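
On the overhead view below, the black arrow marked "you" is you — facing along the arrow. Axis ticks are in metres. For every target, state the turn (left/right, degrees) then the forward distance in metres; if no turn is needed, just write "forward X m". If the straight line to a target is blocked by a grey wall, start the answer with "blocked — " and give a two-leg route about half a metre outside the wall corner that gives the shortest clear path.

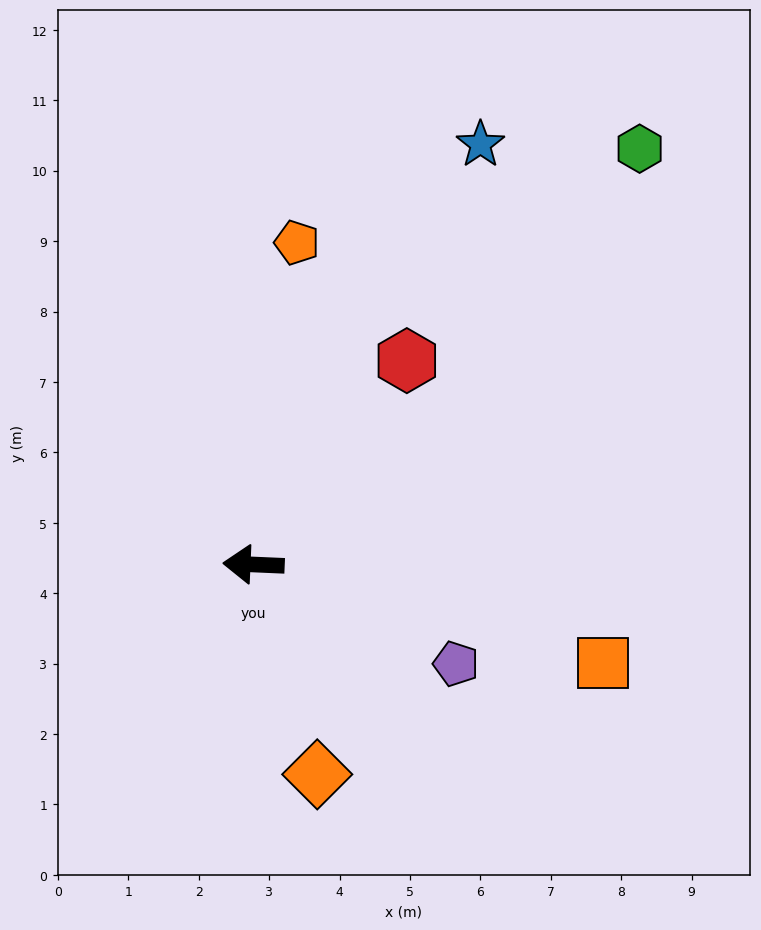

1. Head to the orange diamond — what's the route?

turn left 109°, forward 3.1 m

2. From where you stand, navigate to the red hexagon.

turn right 124°, forward 3.6 m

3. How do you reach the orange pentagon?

turn right 95°, forward 4.6 m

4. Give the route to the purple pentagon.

turn left 156°, forward 3.2 m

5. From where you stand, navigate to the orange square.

turn left 167°, forward 5.2 m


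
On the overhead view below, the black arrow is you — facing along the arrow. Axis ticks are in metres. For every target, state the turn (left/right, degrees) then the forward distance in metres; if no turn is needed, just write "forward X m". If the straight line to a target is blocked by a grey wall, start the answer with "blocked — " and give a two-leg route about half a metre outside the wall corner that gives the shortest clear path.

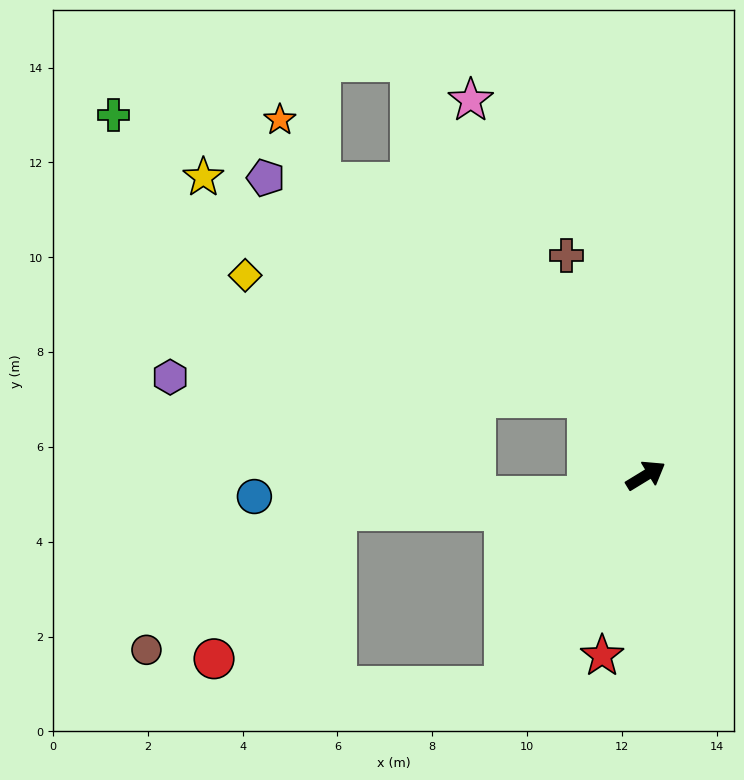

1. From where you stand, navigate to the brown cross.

turn left 78°, forward 4.9 m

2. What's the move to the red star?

turn right 135°, forward 3.9 m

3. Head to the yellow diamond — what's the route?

blocked — turn left 96°, forward 2.1 m, then turn left 33°, forward 7.7 m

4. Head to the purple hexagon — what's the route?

blocked — turn left 96°, forward 2.1 m, then turn left 50°, forward 8.8 m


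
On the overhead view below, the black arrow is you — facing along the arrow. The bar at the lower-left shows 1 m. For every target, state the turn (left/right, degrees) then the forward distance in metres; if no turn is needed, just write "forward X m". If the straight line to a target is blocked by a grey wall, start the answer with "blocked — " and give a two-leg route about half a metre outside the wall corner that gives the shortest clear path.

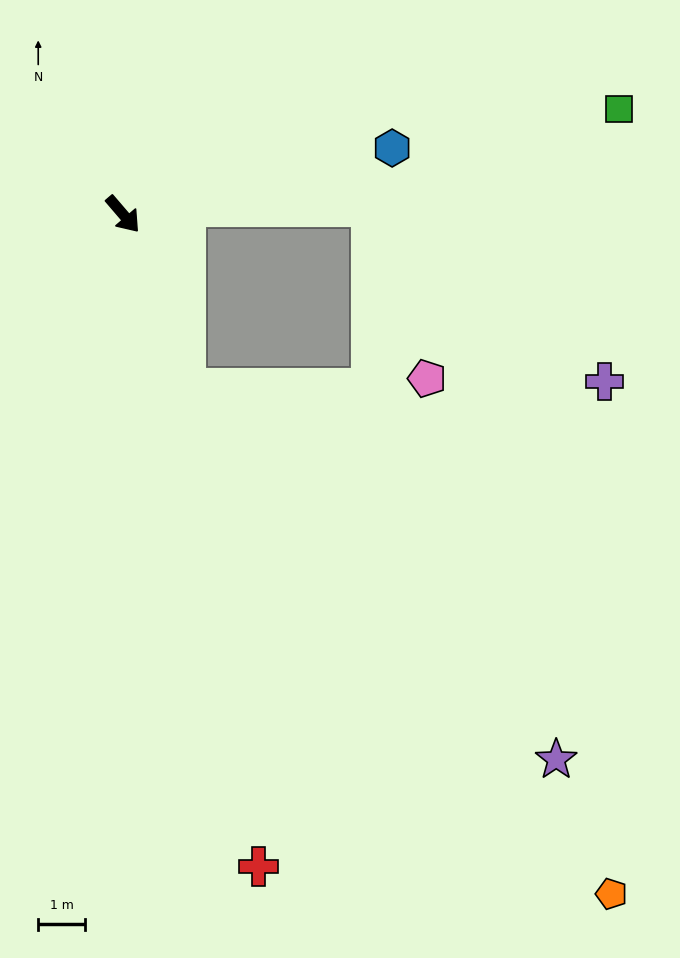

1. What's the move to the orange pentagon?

blocked — turn right 21°, forward 3.9 m, then turn left 20°, forward 14.0 m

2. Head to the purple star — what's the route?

blocked — turn right 21°, forward 3.9 m, then turn left 25°, forward 11.1 m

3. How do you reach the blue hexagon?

turn left 63°, forward 5.9 m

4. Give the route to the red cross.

turn right 29°, forward 14.1 m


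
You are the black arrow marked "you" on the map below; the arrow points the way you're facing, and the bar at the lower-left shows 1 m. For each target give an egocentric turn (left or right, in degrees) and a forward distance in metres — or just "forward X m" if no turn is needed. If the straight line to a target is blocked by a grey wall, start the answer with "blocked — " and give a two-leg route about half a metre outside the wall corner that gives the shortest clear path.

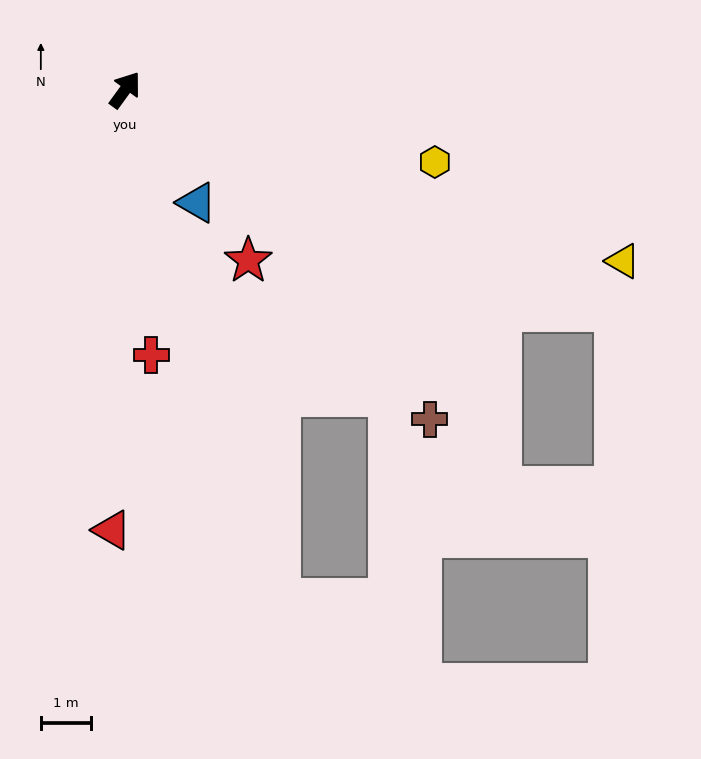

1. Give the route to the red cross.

turn right 138°, forward 5.3 m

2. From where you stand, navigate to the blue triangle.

turn right 112°, forward 2.7 m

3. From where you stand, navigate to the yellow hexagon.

turn right 67°, forward 6.3 m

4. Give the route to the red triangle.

turn right 146°, forward 8.7 m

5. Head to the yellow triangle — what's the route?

turn right 73°, forward 10.5 m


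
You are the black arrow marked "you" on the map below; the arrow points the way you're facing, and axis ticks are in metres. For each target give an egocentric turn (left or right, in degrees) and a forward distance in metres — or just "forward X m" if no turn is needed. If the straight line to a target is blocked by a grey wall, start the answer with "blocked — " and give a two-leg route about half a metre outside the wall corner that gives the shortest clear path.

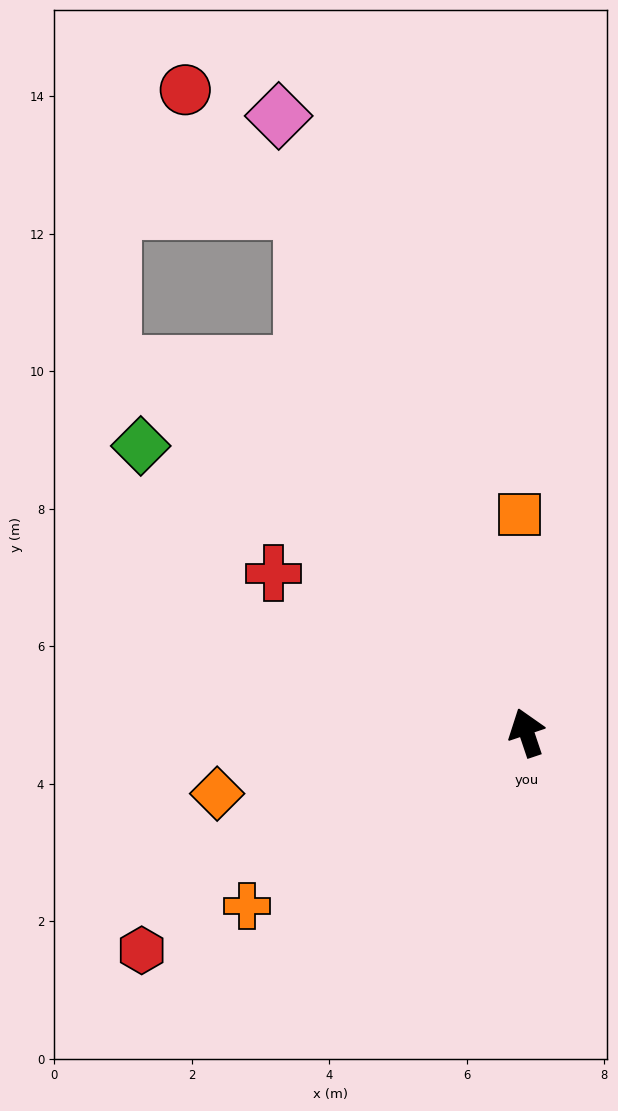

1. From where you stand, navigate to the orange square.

turn right 17°, forward 3.2 m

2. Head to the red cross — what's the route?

turn left 39°, forward 4.3 m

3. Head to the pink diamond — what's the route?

turn left 3°, forward 9.7 m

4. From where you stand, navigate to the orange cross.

turn left 103°, forward 4.8 m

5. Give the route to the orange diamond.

turn left 83°, forward 4.6 m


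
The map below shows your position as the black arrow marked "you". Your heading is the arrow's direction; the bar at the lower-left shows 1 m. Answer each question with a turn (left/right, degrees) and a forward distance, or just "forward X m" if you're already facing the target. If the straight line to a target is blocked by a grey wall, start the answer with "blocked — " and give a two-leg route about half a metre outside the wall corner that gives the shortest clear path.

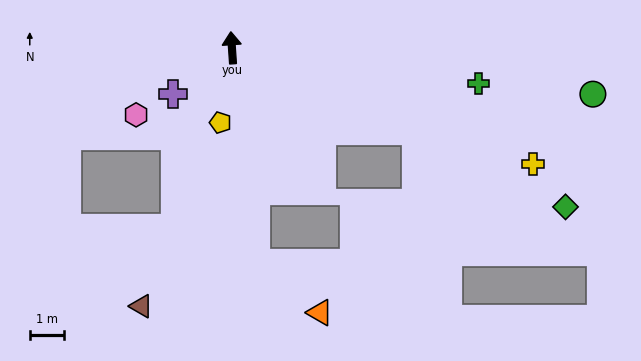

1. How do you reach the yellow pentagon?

turn left 167°, forward 2.2 m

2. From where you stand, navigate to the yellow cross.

turn right 115°, forward 9.4 m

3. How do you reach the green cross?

turn right 102°, forward 7.3 m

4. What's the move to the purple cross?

turn left 124°, forward 2.2 m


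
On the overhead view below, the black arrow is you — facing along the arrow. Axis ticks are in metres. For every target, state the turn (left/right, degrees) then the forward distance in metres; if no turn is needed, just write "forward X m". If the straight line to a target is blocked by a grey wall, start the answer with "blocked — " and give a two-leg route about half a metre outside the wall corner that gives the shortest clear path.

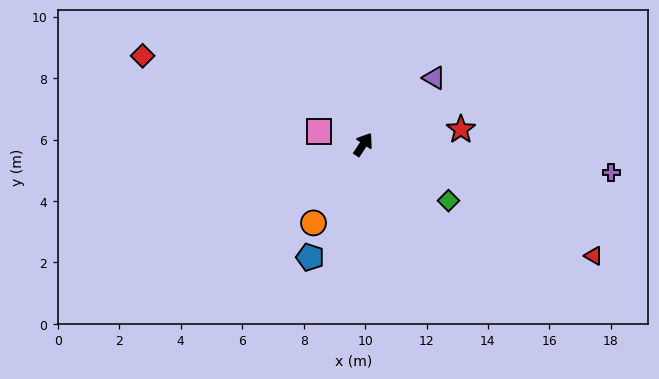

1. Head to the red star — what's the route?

turn right 48°, forward 3.2 m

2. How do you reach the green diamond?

turn right 90°, forward 3.3 m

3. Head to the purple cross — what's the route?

turn right 63°, forward 8.1 m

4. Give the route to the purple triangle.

turn right 13°, forward 3.2 m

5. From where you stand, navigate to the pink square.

turn left 107°, forward 1.5 m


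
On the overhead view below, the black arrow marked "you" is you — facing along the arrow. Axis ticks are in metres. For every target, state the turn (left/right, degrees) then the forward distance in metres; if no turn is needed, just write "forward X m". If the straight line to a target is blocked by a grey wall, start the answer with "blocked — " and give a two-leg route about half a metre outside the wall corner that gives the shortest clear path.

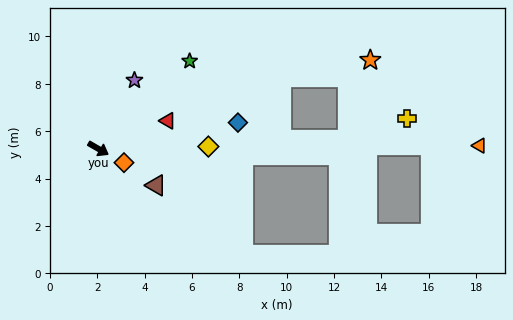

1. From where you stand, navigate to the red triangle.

turn left 52°, forward 3.2 m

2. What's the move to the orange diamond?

forward 1.2 m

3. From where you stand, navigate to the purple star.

turn left 92°, forward 3.3 m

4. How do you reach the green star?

turn left 74°, forward 5.3 m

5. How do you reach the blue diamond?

turn left 41°, forward 6.0 m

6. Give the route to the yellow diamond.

turn left 31°, forward 4.6 m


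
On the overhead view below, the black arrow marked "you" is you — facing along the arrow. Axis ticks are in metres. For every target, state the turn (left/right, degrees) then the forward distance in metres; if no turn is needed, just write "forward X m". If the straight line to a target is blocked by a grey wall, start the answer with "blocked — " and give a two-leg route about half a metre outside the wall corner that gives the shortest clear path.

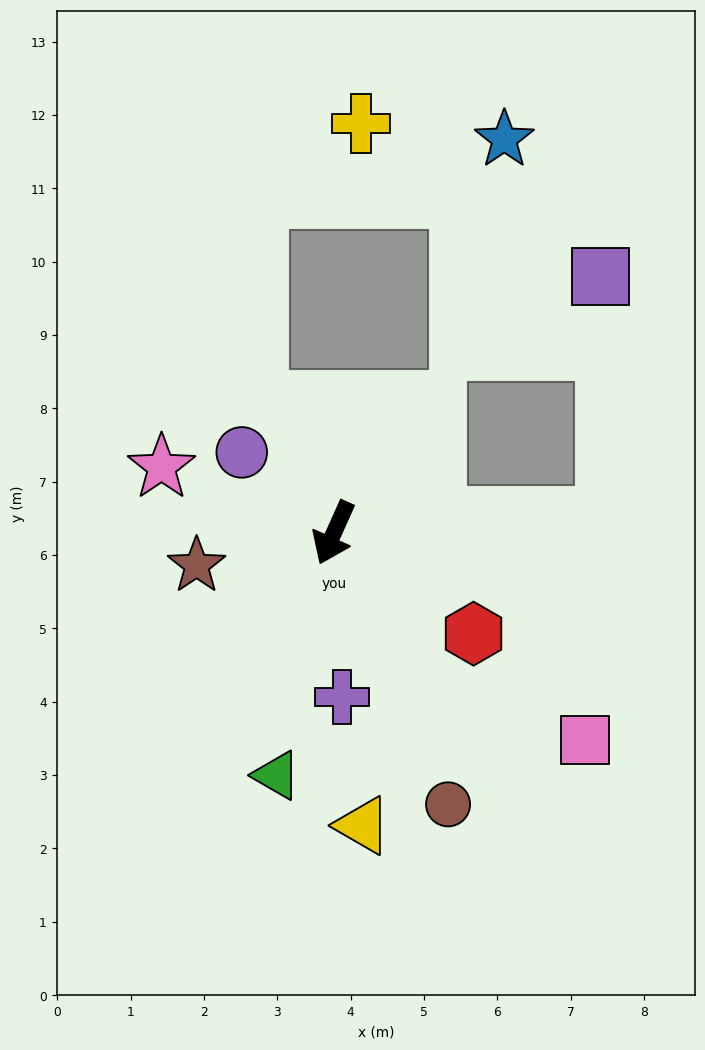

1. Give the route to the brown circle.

turn left 47°, forward 4.0 m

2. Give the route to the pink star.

turn right 87°, forward 2.5 m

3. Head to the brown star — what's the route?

turn right 53°, forward 1.9 m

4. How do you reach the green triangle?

turn left 11°, forward 3.4 m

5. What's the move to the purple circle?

turn right 107°, forward 1.7 m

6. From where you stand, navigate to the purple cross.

turn left 27°, forward 2.2 m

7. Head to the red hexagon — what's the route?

turn left 78°, forward 2.3 m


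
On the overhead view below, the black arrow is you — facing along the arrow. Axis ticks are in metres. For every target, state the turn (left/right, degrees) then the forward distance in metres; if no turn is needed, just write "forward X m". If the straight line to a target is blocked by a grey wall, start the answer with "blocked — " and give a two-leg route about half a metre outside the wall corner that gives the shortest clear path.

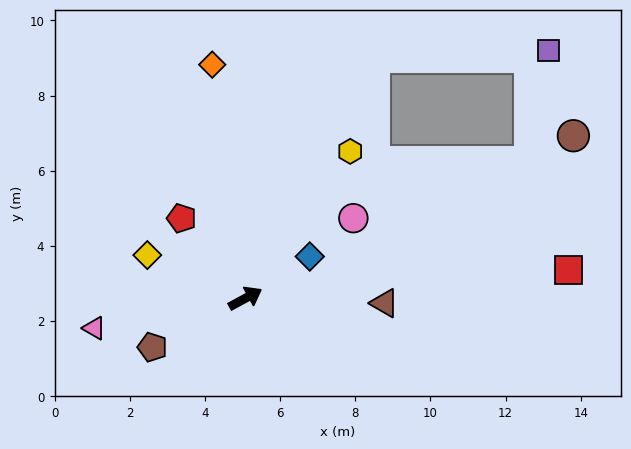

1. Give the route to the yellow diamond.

turn left 128°, forward 2.9 m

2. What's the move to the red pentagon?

turn left 100°, forward 2.7 m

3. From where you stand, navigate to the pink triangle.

turn left 163°, forward 4.1 m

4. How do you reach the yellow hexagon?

turn left 26°, forward 4.8 m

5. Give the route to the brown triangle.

turn right 31°, forward 3.7 m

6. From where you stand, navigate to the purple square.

blocked — turn left 33°, forward 7.3 m, then turn right 59°, forward 4.6 m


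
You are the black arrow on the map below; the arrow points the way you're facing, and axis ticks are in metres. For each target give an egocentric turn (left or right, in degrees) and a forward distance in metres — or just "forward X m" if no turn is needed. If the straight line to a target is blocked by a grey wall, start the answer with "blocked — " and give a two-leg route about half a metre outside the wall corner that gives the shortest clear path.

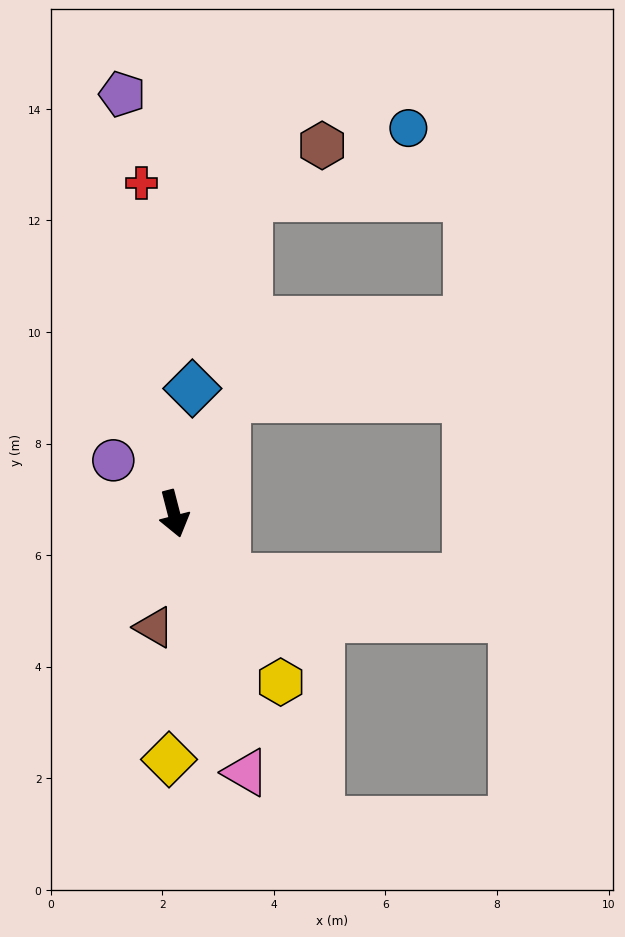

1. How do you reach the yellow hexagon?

turn left 18°, forward 3.6 m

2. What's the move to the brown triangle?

turn right 24°, forward 2.1 m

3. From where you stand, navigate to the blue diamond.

turn left 157°, forward 2.3 m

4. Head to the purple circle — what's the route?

turn right 146°, forward 1.4 m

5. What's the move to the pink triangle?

forward 4.8 m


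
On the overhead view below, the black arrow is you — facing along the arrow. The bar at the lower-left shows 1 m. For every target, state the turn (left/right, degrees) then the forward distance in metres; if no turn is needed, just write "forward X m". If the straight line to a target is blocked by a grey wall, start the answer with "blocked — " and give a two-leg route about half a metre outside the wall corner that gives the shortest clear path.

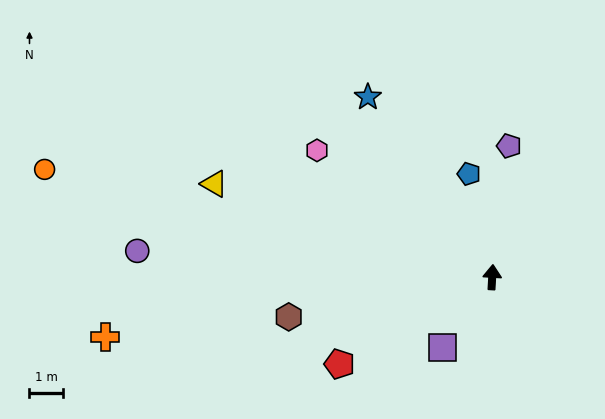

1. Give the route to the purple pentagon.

turn right 4°, forward 4.0 m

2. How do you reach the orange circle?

turn left 80°, forward 13.8 m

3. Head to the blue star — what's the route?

turn left 38°, forward 6.6 m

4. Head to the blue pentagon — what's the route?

turn left 16°, forward 3.2 m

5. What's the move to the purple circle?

turn left 89°, forward 10.7 m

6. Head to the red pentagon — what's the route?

turn left 123°, forward 5.3 m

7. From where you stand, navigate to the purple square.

turn left 148°, forward 2.6 m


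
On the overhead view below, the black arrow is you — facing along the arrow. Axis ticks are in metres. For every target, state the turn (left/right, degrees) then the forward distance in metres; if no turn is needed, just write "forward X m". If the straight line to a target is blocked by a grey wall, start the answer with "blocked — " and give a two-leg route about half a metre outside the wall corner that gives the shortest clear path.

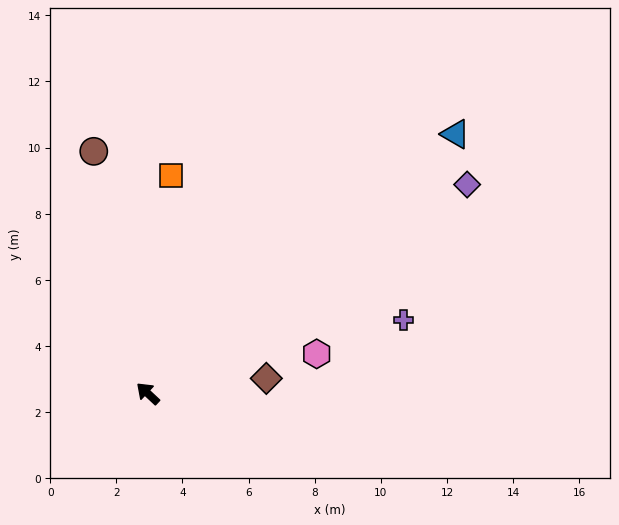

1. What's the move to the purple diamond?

turn right 104°, forward 11.5 m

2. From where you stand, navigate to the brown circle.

turn right 34°, forward 7.5 m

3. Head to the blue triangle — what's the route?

turn right 97°, forward 12.2 m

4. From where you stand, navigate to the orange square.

turn right 53°, forward 6.6 m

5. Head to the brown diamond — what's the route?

turn right 130°, forward 3.6 m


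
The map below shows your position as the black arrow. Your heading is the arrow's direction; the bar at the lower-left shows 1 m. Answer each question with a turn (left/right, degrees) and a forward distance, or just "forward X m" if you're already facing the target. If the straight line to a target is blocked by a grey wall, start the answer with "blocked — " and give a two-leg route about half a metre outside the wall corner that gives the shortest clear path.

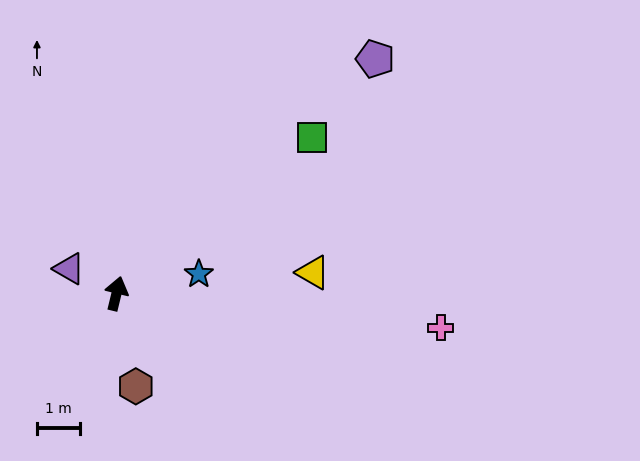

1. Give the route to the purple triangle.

turn left 76°, forward 1.2 m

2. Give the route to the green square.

turn right 38°, forward 5.8 m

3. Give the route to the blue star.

turn right 63°, forward 2.0 m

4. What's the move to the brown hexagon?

turn right 155°, forward 2.2 m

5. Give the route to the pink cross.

turn right 82°, forward 7.6 m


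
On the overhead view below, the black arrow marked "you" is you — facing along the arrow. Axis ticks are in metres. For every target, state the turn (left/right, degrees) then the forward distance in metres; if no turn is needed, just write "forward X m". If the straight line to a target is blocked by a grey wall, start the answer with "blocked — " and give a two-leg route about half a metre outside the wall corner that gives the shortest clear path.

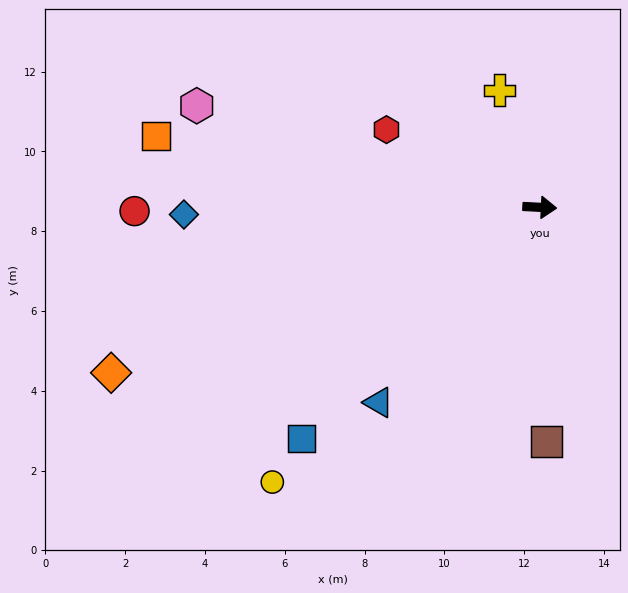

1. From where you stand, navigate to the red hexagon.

turn left 156°, forward 4.3 m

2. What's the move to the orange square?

turn left 172°, forward 9.8 m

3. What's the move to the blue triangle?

turn right 127°, forward 6.3 m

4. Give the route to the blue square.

turn right 133°, forward 8.3 m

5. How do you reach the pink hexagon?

turn left 166°, forward 9.0 m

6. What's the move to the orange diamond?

turn right 156°, forward 11.5 m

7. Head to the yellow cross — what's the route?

turn left 112°, forward 3.1 m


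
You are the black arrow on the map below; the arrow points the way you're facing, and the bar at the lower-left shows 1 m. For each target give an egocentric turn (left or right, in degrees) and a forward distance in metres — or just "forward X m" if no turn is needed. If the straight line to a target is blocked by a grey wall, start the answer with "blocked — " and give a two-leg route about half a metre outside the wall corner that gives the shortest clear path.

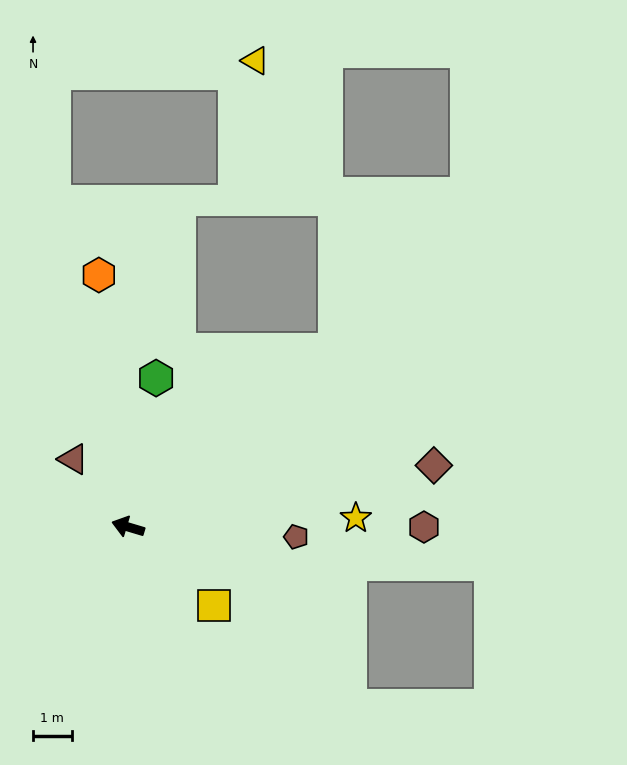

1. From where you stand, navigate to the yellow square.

turn left 154°, forward 3.0 m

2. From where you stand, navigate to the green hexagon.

turn right 84°, forward 3.9 m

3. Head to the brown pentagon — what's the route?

turn right 167°, forward 4.4 m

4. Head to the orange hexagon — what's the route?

turn right 67°, forward 6.6 m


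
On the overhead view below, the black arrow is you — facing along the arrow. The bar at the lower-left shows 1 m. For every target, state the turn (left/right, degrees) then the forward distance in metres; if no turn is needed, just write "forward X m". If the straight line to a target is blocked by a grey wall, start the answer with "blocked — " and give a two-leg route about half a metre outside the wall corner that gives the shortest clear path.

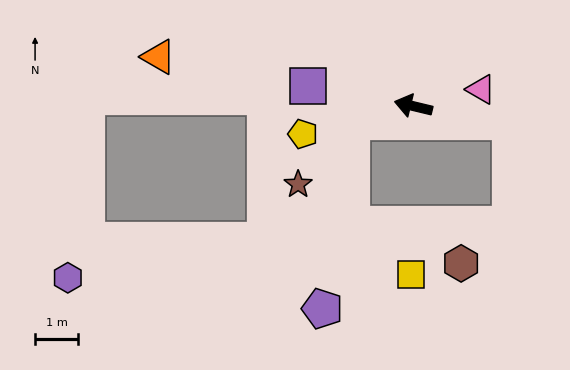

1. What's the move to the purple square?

turn left 3°, forward 2.5 m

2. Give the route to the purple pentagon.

blocked — turn left 28°, forward 1.5 m, then turn left 67°, forward 4.4 m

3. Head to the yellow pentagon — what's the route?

turn left 28°, forward 2.6 m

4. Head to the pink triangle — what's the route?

turn right 153°, forward 1.6 m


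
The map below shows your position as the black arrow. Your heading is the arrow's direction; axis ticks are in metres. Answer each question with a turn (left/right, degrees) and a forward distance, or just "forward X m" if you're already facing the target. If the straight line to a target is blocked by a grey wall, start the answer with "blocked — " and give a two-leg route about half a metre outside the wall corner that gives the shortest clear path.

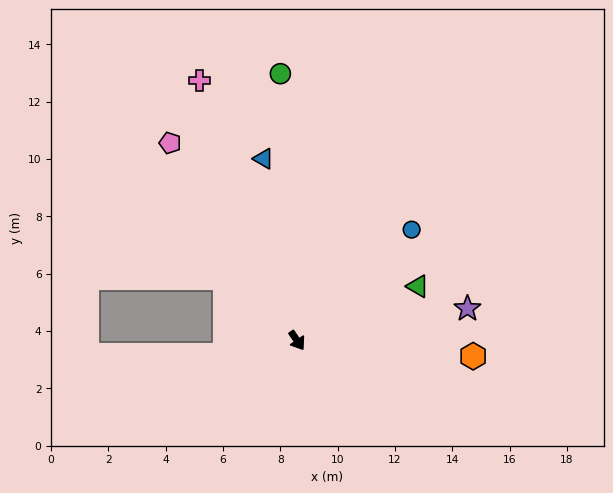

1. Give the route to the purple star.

turn left 67°, forward 6.0 m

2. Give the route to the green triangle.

turn left 80°, forward 4.6 m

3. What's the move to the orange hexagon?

turn left 51°, forward 6.2 m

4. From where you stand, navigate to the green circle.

turn left 149°, forward 9.3 m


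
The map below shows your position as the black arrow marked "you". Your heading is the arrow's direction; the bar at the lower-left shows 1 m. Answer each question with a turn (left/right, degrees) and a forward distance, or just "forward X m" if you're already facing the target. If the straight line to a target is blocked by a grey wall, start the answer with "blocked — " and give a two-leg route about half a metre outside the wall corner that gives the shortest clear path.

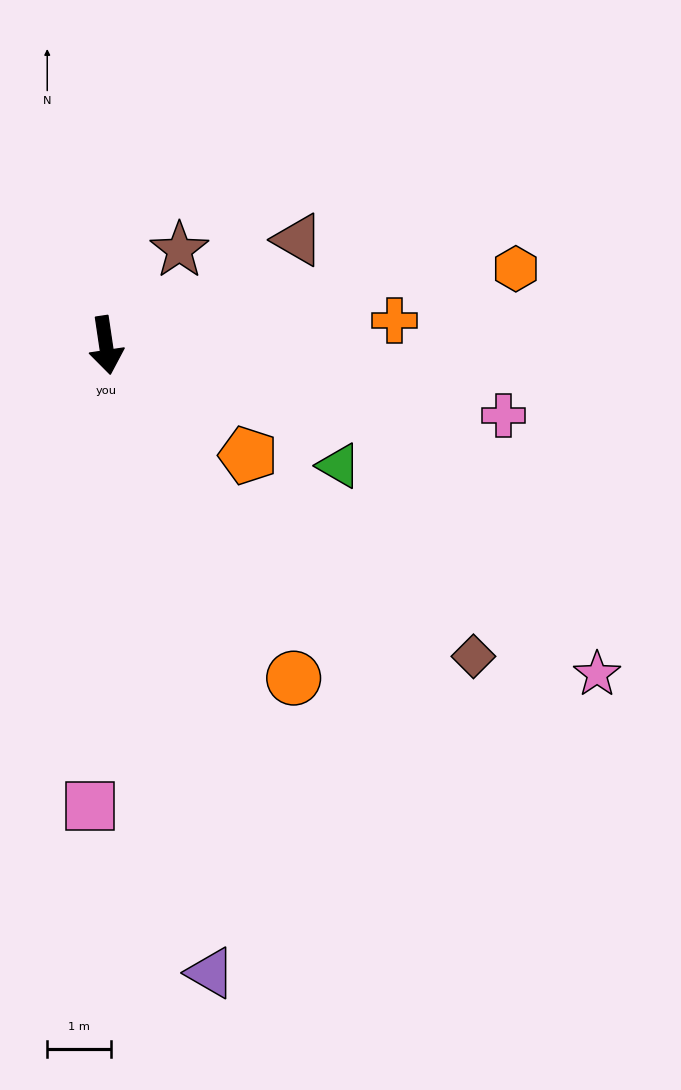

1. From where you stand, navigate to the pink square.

turn right 10°, forward 7.3 m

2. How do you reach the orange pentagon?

turn left 44°, forward 2.8 m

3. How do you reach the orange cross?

turn left 86°, forward 4.6 m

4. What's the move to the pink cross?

turn left 72°, forward 6.3 m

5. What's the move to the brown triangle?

turn left 110°, forward 3.4 m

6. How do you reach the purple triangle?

forward 10.0 m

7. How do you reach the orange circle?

turn left 21°, forward 6.0 m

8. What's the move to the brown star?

turn left 134°, forward 1.9 m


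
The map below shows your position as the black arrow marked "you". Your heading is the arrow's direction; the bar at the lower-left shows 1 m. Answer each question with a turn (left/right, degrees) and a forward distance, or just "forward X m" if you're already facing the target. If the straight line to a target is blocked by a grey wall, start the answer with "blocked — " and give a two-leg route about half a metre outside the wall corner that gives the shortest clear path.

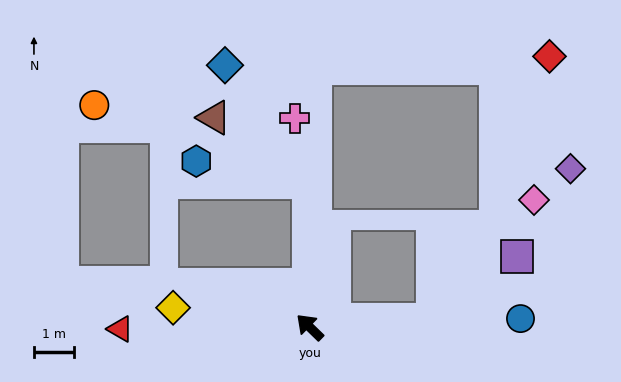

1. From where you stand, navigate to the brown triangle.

blocked — turn right 46°, forward 3.6 m, then turn left 56°, forward 2.9 m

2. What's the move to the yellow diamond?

turn left 36°, forward 3.5 m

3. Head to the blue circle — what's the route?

turn right 133°, forward 5.3 m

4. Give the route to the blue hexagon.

blocked — turn right 46°, forward 3.6 m, then turn left 80°, forward 2.9 m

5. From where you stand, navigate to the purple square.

blocked — turn right 133°, forward 3.1 m, then turn left 34°, forward 2.6 m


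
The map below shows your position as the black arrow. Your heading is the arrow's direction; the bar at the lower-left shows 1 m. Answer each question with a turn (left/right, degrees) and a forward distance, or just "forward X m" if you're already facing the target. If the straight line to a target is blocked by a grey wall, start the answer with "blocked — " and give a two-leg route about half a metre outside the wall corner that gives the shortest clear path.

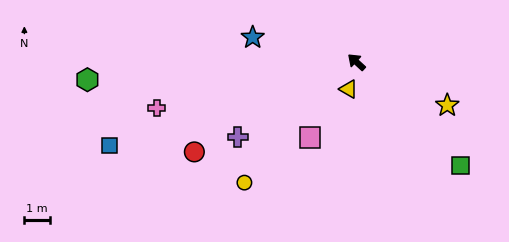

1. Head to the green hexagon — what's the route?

turn left 46°, forward 10.6 m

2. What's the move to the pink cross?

turn left 56°, forward 8.0 m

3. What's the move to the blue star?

turn left 29°, forward 4.2 m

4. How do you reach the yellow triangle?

turn left 117°, forward 1.1 m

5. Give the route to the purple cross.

turn left 75°, forward 5.5 m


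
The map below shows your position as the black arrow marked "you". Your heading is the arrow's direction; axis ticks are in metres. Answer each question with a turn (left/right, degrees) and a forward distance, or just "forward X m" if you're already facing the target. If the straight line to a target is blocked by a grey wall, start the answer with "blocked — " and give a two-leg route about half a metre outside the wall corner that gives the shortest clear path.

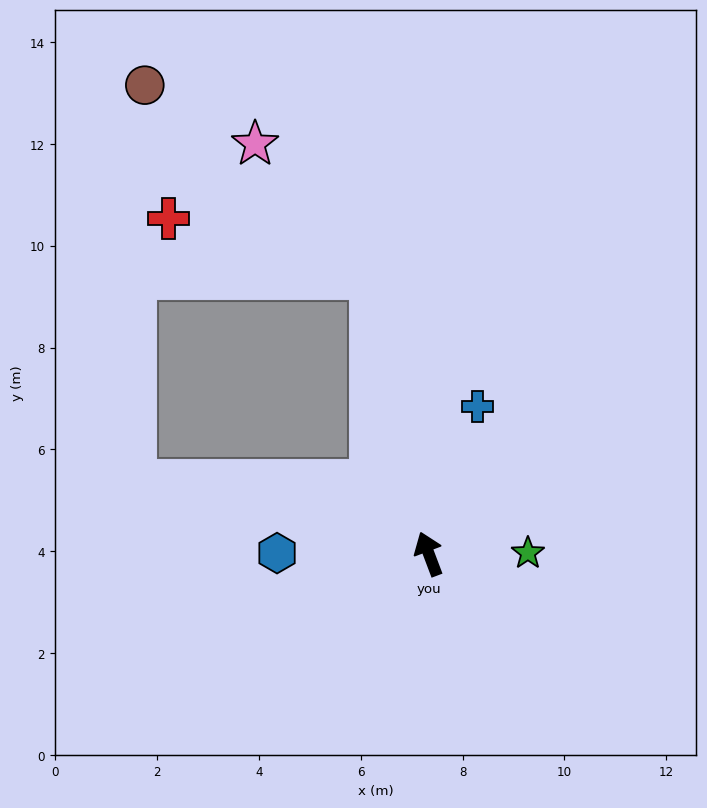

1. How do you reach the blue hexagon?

turn left 69°, forward 3.0 m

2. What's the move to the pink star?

blocked — turn right 9°, forward 5.5 m, then turn left 29°, forward 3.5 m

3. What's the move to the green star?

turn right 110°, forward 1.9 m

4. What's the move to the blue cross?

turn right 39°, forward 3.0 m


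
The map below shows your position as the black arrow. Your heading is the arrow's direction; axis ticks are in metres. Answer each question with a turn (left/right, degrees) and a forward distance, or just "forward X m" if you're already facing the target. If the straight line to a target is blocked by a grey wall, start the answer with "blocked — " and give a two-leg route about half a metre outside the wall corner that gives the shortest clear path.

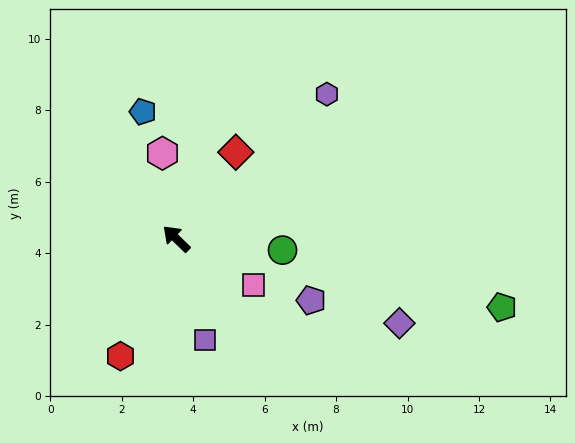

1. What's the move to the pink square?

turn right 167°, forward 2.5 m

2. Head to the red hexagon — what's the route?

turn left 109°, forward 3.6 m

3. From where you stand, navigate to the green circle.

turn right 142°, forward 3.0 m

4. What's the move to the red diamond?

turn right 80°, forward 2.9 m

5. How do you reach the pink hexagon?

turn right 37°, forward 2.4 m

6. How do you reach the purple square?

turn left 150°, forward 2.9 m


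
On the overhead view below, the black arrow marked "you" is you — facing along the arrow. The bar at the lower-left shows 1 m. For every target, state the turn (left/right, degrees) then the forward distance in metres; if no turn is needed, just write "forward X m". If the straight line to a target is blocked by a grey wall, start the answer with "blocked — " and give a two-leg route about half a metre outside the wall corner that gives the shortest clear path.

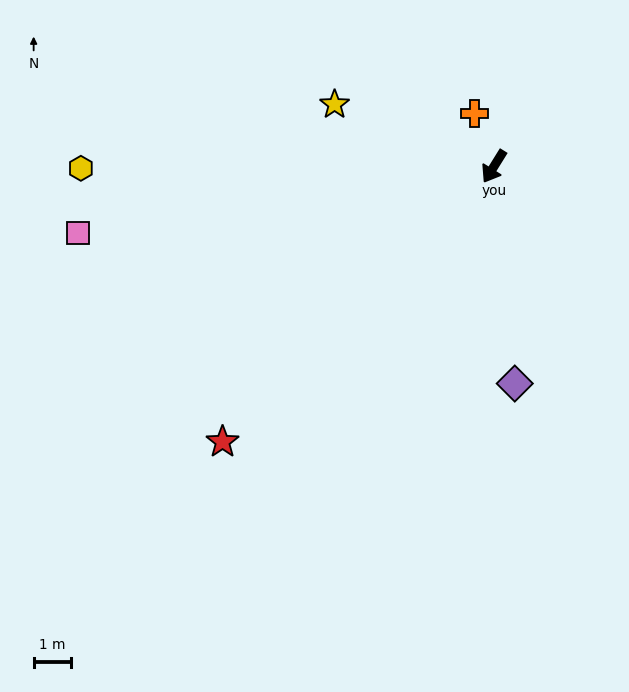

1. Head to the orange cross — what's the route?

turn right 128°, forward 1.5 m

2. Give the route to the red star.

turn right 13°, forward 10.2 m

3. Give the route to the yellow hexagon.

turn right 58°, forward 10.9 m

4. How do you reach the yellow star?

turn right 79°, forward 4.5 m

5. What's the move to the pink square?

turn right 49°, forward 11.1 m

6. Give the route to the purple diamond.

turn left 37°, forward 5.8 m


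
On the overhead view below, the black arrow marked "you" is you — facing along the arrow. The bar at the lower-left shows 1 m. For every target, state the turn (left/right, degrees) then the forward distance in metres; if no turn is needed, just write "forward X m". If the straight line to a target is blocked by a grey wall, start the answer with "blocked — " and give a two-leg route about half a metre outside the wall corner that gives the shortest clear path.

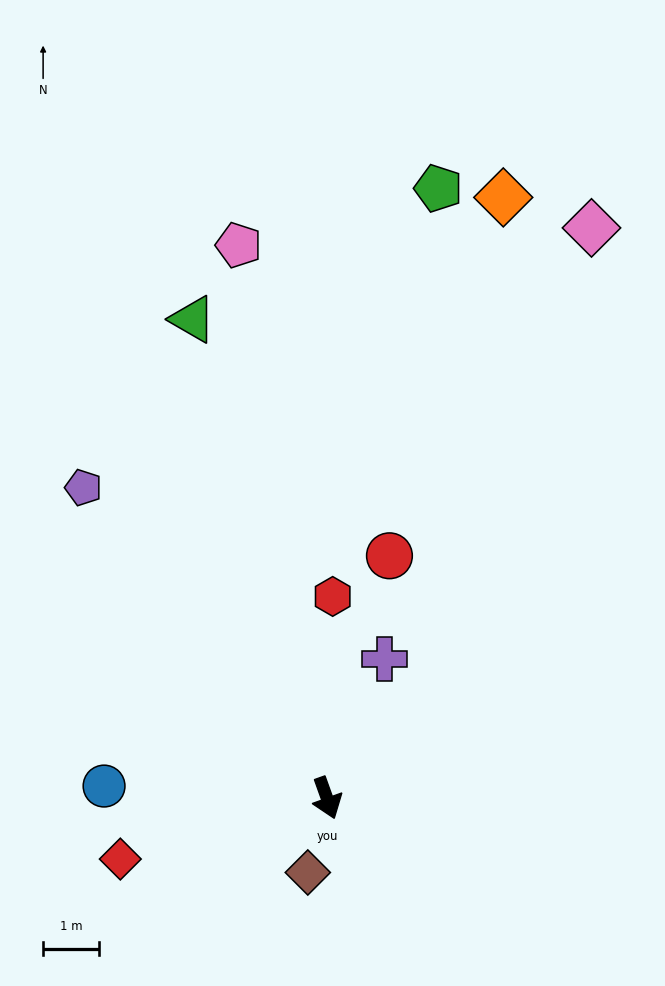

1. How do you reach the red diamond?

turn right 93°, forward 3.8 m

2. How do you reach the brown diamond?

turn right 34°, forward 1.4 m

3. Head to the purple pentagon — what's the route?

turn right 162°, forward 7.0 m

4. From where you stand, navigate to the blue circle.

turn right 113°, forward 4.0 m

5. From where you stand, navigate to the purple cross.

turn left 138°, forward 2.7 m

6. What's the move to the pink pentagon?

turn left 169°, forward 9.9 m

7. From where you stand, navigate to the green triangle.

turn left 176°, forward 8.8 m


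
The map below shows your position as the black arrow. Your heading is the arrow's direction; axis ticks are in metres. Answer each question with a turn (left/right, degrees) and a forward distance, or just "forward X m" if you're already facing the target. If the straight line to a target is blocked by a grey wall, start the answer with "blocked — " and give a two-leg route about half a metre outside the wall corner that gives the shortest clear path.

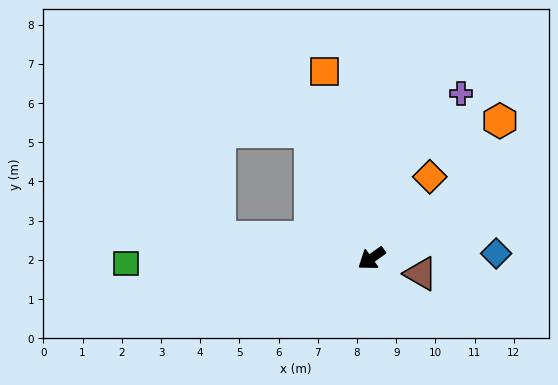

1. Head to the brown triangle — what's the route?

turn left 127°, forward 1.3 m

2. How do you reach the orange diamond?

turn right 161°, forward 2.6 m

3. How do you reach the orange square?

turn right 111°, forward 4.9 m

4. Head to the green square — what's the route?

turn right 34°, forward 6.3 m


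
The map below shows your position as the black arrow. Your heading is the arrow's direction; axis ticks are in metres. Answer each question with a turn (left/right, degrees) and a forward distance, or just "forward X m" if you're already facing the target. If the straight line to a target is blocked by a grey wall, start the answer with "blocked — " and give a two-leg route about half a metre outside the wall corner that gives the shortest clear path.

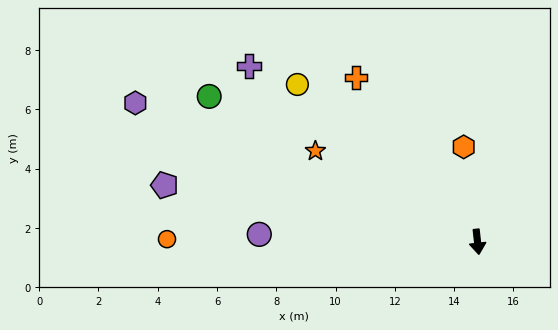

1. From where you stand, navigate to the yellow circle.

turn right 137°, forward 8.1 m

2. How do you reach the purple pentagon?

turn right 107°, forward 10.7 m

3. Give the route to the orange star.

turn right 126°, forward 6.3 m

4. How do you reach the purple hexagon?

turn right 118°, forward 12.5 m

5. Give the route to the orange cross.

turn right 150°, forward 6.9 m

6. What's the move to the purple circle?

turn right 98°, forward 7.4 m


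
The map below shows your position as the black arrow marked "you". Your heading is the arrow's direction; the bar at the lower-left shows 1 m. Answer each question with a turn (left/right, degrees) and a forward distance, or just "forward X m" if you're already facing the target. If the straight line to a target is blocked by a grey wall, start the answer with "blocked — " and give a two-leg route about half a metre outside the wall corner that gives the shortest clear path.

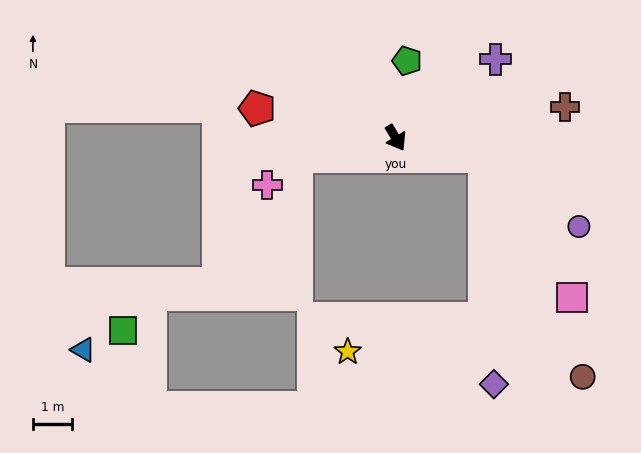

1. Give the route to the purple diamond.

blocked — turn left 47°, forward 2.3 m, then turn right 76°, forward 5.9 m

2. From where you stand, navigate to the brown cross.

turn left 69°, forward 4.5 m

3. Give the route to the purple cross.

turn left 97°, forward 3.3 m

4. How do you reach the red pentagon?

turn right 133°, forward 3.7 m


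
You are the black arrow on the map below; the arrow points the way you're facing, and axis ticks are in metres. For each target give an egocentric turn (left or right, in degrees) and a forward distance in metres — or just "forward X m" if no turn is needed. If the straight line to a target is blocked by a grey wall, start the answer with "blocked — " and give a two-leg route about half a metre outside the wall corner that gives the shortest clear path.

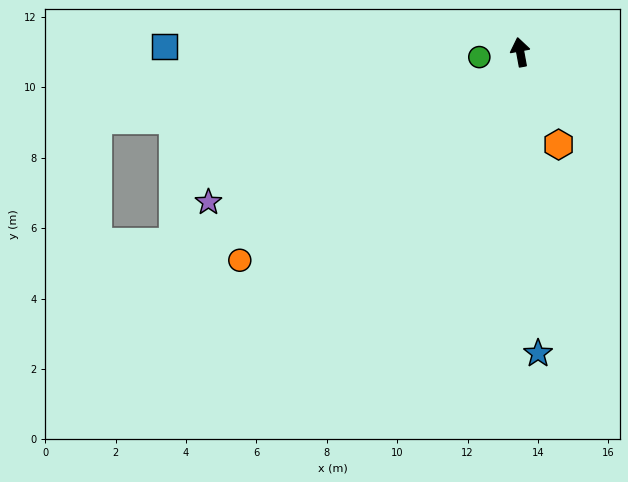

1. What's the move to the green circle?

turn left 87°, forward 1.2 m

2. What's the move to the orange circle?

turn left 116°, forward 9.9 m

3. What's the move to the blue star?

turn left 173°, forward 8.6 m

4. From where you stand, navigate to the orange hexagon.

turn right 168°, forward 2.8 m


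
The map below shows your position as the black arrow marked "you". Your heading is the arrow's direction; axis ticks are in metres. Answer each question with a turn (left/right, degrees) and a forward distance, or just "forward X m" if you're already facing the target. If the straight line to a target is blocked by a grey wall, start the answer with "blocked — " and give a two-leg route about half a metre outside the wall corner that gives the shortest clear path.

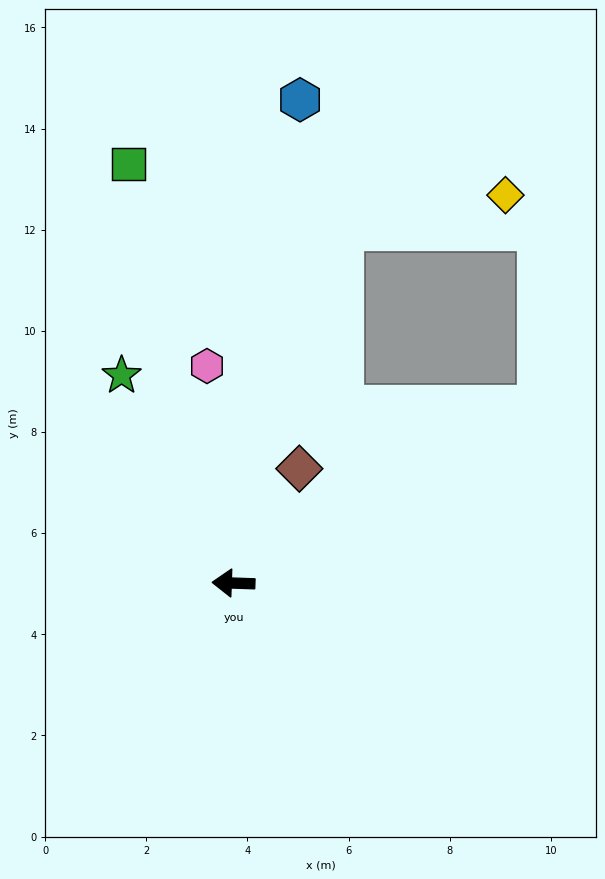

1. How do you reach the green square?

turn right 74°, forward 8.5 m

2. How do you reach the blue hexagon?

turn right 96°, forward 9.6 m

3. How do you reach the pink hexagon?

turn right 81°, forward 4.3 m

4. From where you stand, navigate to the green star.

turn right 60°, forward 4.7 m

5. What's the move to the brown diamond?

turn right 118°, forward 2.6 m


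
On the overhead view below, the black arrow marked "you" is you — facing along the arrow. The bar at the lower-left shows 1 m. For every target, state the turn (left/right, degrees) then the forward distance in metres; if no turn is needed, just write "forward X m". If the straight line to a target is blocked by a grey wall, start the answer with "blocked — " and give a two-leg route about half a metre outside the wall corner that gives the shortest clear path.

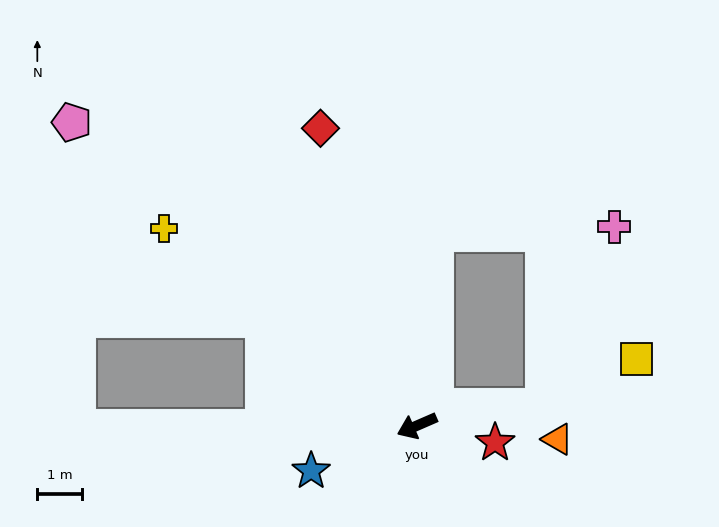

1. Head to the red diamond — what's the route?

turn right 96°, forward 7.0 m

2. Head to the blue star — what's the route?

forward 2.6 m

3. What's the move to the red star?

turn left 144°, forward 1.8 m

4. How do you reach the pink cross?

blocked — turn left 165°, forward 2.9 m, then turn left 60°, forward 4.3 m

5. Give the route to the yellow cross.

turn right 61°, forward 7.2 m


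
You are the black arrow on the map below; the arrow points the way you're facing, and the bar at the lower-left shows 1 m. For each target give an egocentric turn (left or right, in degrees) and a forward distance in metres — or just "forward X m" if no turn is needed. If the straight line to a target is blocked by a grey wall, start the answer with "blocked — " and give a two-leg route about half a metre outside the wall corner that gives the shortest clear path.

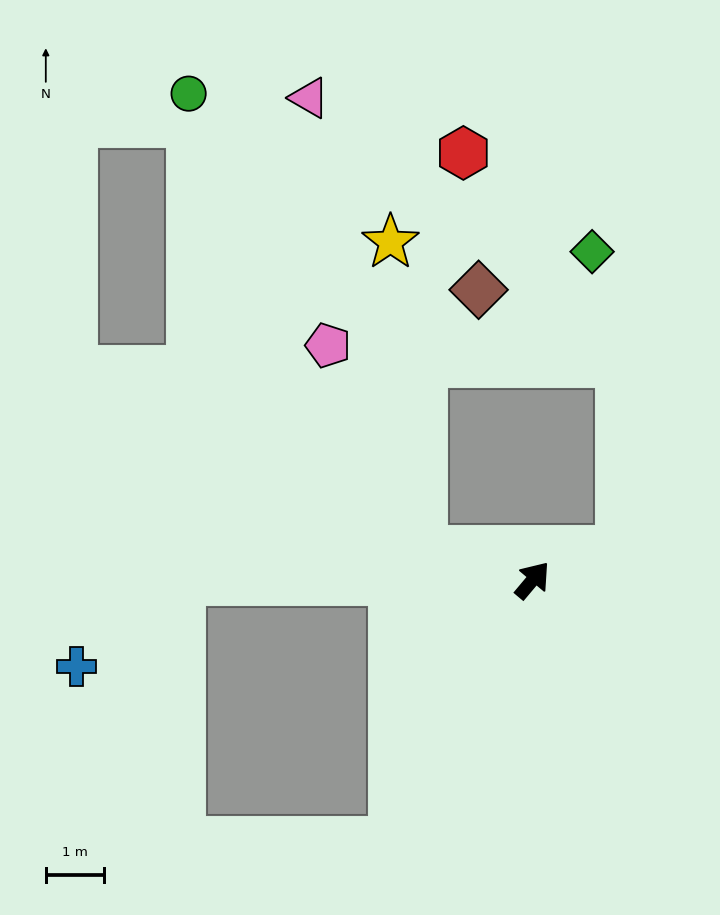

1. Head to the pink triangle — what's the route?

blocked — turn left 115°, forward 1.9 m, then turn right 61°, forward 8.0 m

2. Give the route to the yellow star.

blocked — turn left 115°, forward 1.9 m, then turn right 69°, forward 5.3 m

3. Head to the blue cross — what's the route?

blocked — turn left 130°, forward 6.0 m, then turn left 40°, forward 2.3 m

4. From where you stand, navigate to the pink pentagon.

blocked — turn left 115°, forward 1.9 m, then turn right 50°, forward 3.9 m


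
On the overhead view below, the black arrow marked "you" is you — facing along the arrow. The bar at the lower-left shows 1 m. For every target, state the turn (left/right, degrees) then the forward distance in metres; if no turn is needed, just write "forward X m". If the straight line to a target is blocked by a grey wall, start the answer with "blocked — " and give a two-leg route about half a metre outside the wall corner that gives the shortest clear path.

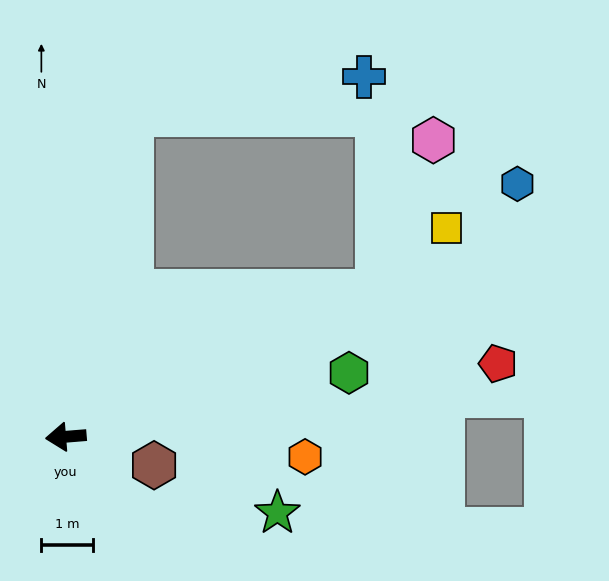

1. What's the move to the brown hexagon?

turn left 157°, forward 1.8 m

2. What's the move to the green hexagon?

turn right 172°, forward 5.6 m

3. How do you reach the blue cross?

blocked — turn right 106°, forward 6.3 m, then turn right 69°, forward 4.5 m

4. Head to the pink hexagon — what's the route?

blocked — turn right 160°, forward 6.6 m, then turn left 45°, forward 3.1 m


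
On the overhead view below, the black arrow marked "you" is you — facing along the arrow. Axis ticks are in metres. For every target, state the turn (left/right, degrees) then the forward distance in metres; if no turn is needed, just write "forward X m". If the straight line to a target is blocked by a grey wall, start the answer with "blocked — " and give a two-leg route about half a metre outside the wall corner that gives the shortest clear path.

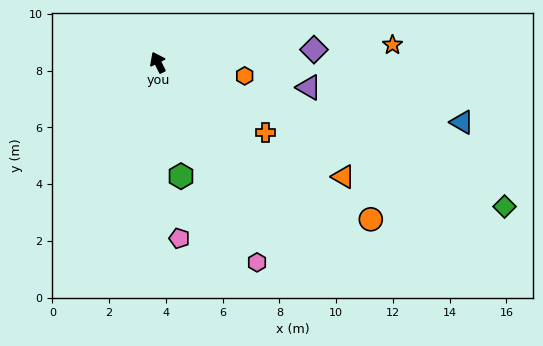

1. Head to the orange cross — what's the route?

turn right 149°, forward 4.5 m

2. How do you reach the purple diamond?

turn right 112°, forward 5.5 m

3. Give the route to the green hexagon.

turn left 165°, forward 4.1 m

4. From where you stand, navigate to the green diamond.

turn right 139°, forward 13.2 m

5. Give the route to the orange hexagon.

turn right 125°, forward 3.1 m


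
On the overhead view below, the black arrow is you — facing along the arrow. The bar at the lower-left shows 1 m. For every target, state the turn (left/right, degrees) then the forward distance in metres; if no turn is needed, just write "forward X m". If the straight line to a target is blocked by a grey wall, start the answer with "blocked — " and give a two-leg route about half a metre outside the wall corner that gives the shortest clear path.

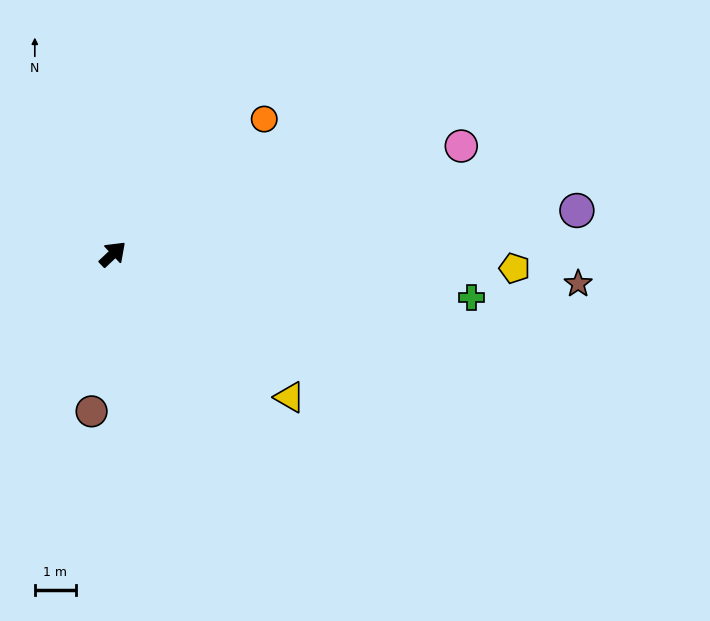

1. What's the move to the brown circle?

turn right 141°, forward 3.8 m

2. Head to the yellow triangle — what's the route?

turn right 82°, forward 5.5 m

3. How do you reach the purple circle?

turn right 38°, forward 11.3 m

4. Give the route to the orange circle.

forward 4.9 m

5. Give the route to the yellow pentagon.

turn right 45°, forward 9.7 m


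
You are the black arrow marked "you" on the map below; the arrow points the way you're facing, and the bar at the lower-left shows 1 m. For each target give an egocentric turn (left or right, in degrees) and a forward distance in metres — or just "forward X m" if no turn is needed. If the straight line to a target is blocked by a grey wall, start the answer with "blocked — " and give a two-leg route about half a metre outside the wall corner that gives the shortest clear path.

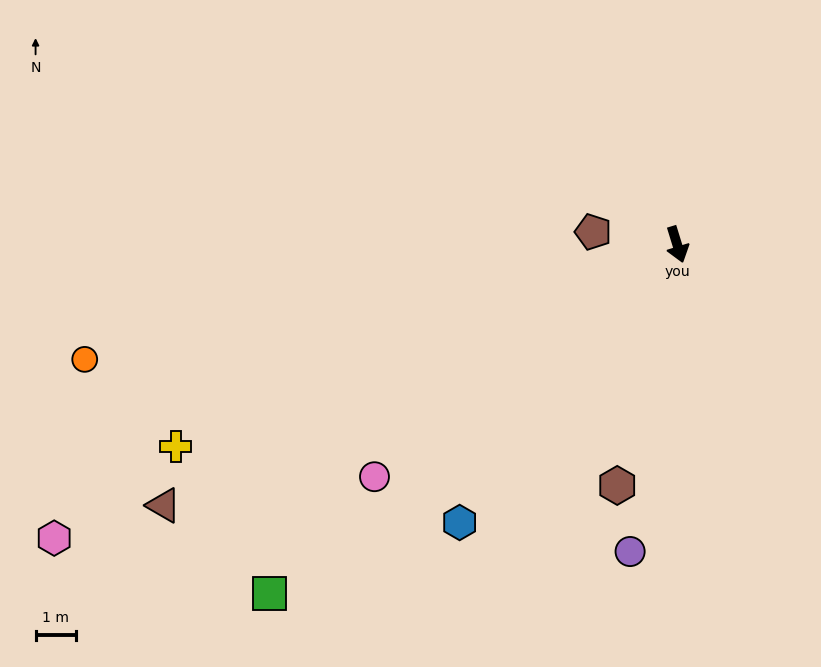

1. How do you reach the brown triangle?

turn right 80°, forward 14.2 m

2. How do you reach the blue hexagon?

turn right 55°, forward 8.7 m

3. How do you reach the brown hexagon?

turn right 31°, forward 6.1 m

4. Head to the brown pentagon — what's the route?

turn right 116°, forward 2.1 m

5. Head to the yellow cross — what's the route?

turn right 85°, forward 13.3 m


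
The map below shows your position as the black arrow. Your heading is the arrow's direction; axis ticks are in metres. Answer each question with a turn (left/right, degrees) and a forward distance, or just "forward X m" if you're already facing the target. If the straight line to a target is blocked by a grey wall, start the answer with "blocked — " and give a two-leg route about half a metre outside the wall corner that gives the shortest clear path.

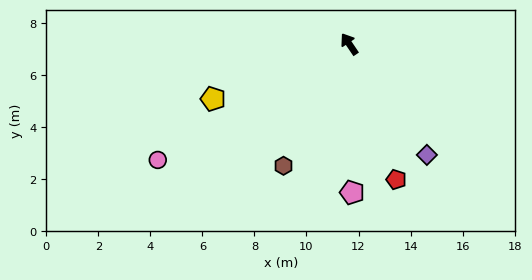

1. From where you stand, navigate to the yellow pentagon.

turn left 78°, forward 5.6 m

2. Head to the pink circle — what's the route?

turn left 87°, forward 8.6 m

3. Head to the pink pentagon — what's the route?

turn left 147°, forward 5.7 m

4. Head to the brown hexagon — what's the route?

turn left 118°, forward 5.3 m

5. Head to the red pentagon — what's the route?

turn left 165°, forward 5.5 m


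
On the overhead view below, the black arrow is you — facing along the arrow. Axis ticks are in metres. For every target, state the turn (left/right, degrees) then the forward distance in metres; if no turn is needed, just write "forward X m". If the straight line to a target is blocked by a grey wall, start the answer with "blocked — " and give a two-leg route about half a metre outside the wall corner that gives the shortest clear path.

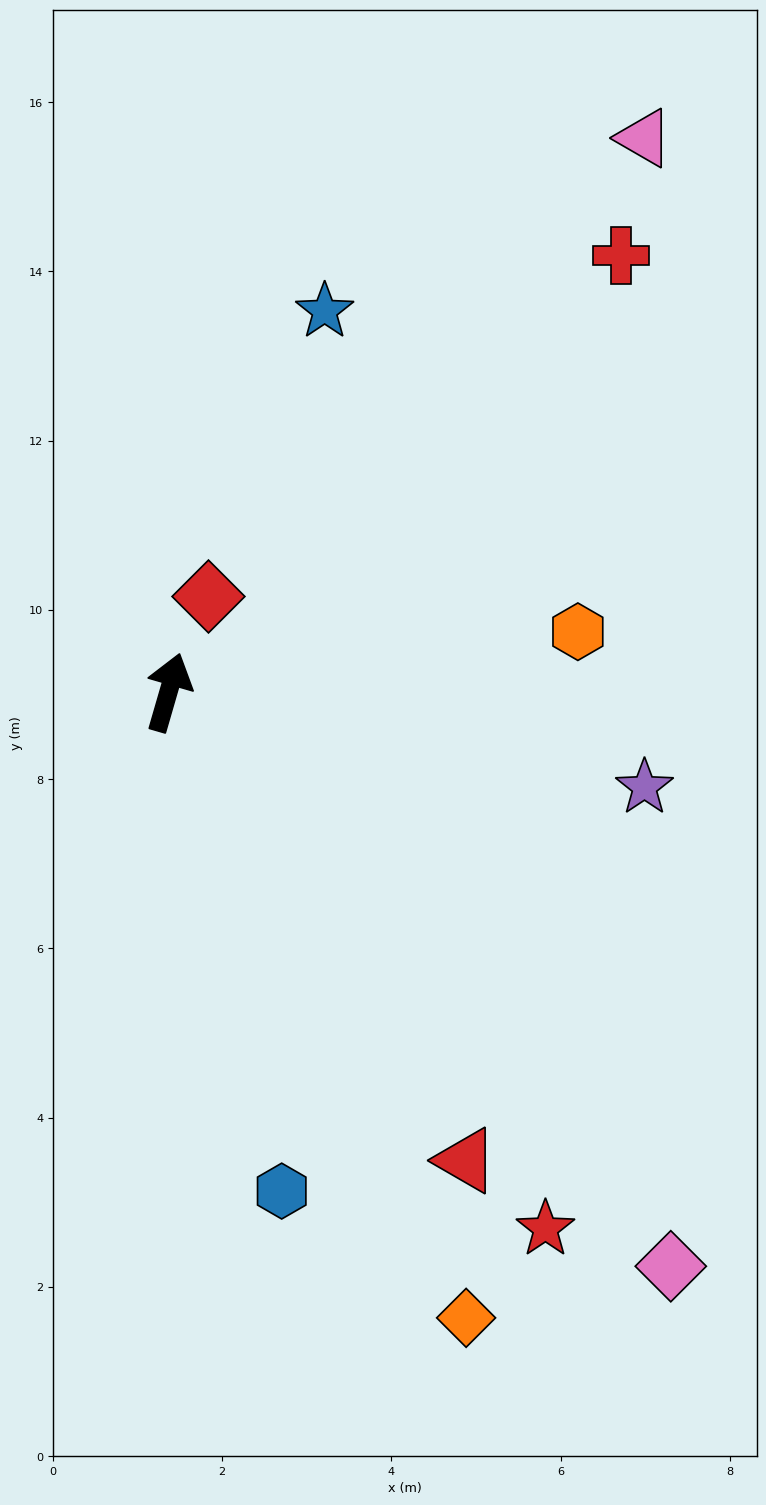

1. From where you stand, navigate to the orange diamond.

turn right 138°, forward 8.2 m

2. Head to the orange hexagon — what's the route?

turn right 65°, forward 4.9 m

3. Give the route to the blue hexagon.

turn right 151°, forward 6.0 m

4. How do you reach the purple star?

turn right 85°, forward 5.7 m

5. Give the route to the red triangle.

turn right 131°, forward 6.6 m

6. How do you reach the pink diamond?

turn right 123°, forward 9.0 m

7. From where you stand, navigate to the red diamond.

turn right 7°, forward 1.2 m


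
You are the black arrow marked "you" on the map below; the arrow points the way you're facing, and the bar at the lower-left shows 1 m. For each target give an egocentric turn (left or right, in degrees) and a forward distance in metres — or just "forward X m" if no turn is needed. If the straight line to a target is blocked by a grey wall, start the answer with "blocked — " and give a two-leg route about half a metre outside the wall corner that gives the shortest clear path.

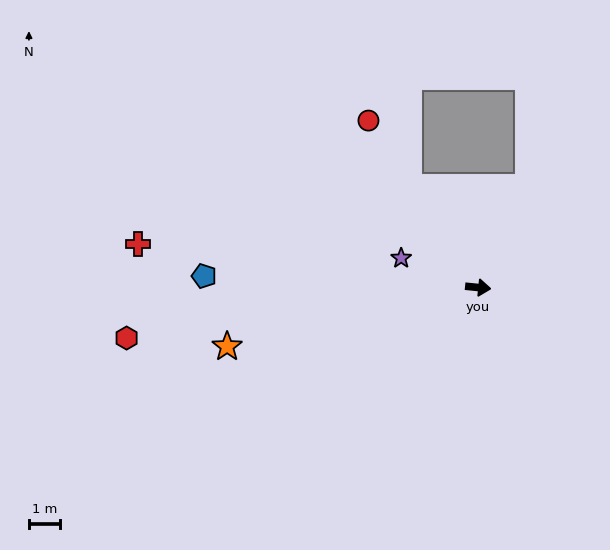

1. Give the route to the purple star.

turn left 165°, forward 2.7 m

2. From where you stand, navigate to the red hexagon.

turn right 166°, forward 11.6 m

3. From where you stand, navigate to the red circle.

turn left 129°, forward 6.5 m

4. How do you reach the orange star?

turn right 161°, forward 8.4 m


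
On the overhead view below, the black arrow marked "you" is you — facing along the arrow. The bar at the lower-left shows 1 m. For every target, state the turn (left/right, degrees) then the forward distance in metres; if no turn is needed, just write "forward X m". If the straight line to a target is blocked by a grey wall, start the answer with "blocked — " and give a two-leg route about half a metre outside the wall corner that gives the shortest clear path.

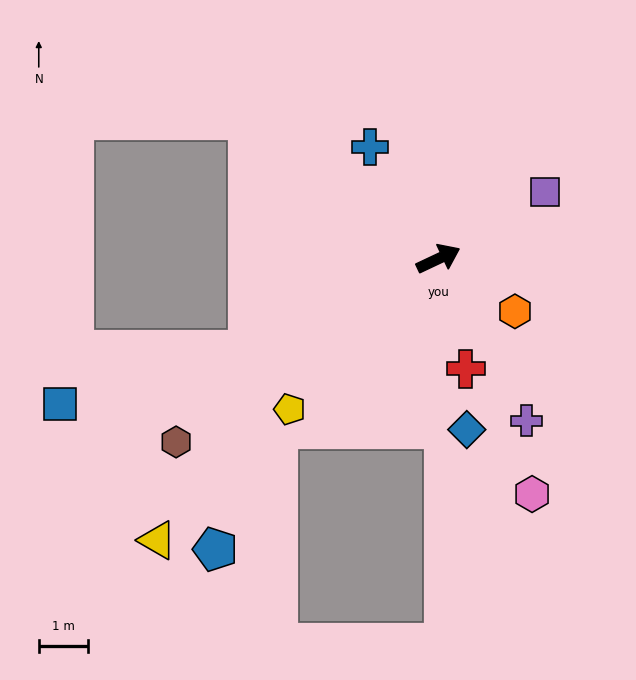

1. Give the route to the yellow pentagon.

turn right 160°, forward 4.3 m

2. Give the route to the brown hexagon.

turn right 170°, forward 6.6 m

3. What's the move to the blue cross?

turn left 96°, forward 2.7 m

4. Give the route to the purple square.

turn left 7°, forward 2.6 m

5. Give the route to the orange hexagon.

turn right 60°, forward 1.9 m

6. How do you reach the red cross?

turn right 101°, forward 2.3 m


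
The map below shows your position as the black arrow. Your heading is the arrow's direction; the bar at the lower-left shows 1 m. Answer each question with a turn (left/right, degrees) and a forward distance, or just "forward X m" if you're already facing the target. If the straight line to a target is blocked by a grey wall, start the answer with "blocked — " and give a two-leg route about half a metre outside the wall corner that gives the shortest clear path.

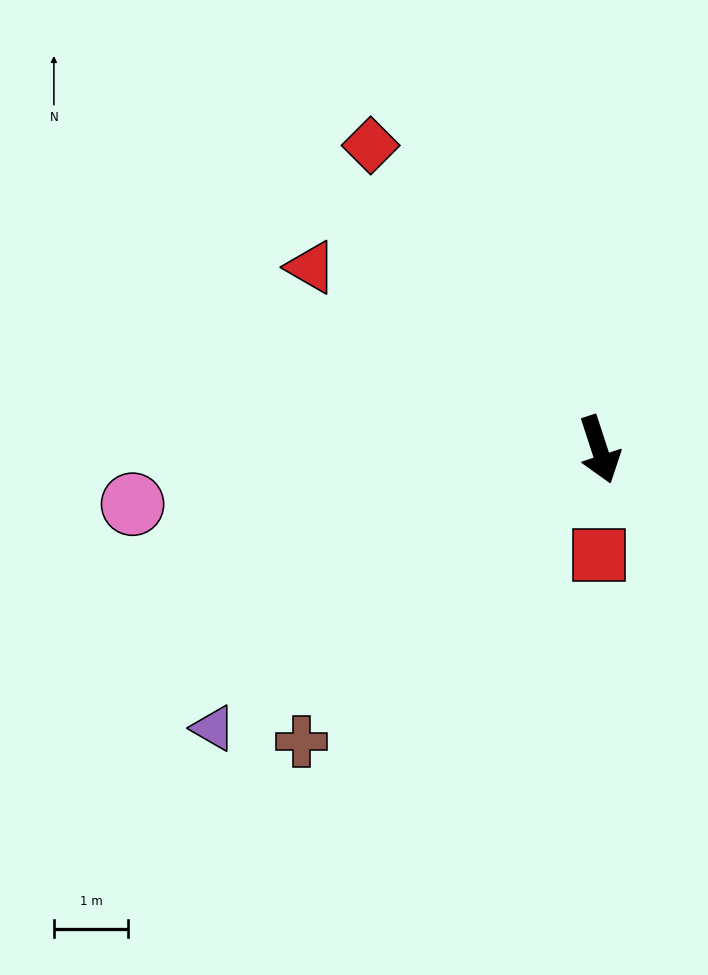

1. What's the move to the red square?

turn right 18°, forward 1.4 m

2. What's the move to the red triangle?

turn right 140°, forward 4.6 m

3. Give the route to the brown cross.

turn right 64°, forward 5.6 m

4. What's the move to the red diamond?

turn right 161°, forward 5.1 m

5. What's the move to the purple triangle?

turn right 72°, forward 6.4 m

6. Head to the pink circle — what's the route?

turn right 101°, forward 6.3 m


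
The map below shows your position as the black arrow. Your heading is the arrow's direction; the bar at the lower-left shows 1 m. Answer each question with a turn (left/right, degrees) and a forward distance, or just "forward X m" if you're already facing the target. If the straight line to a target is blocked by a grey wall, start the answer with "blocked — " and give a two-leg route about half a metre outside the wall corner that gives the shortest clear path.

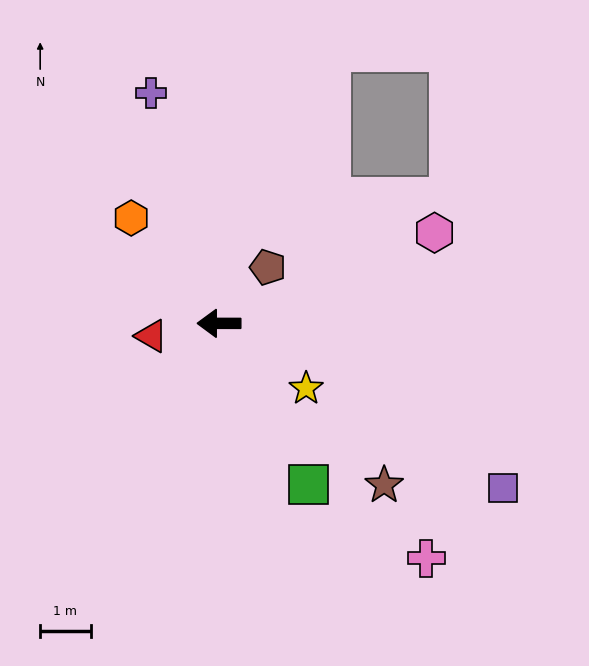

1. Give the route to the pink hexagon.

turn right 157°, forward 4.6 m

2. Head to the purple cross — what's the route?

turn right 73°, forward 4.8 m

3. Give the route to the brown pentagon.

turn right 131°, forward 1.5 m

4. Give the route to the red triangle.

turn left 11°, forward 1.4 m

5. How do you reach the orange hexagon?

turn right 50°, forward 2.7 m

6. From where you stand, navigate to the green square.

turn left 119°, forward 3.7 m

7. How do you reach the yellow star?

turn left 143°, forward 2.2 m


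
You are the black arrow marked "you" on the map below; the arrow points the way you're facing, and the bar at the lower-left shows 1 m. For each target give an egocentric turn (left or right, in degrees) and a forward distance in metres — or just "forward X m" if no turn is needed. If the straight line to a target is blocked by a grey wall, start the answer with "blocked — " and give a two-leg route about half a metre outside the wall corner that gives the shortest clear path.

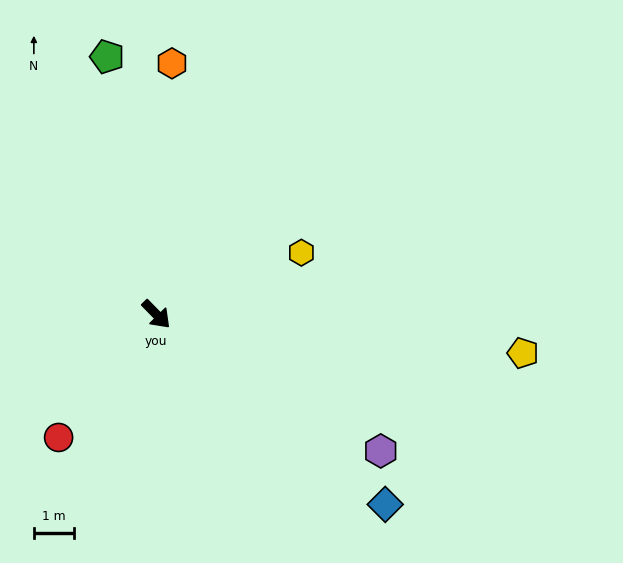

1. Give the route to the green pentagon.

turn left 146°, forward 6.5 m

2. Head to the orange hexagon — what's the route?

turn left 132°, forward 6.3 m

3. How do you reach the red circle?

turn right 83°, forward 3.9 m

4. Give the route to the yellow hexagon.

turn left 69°, forward 3.9 m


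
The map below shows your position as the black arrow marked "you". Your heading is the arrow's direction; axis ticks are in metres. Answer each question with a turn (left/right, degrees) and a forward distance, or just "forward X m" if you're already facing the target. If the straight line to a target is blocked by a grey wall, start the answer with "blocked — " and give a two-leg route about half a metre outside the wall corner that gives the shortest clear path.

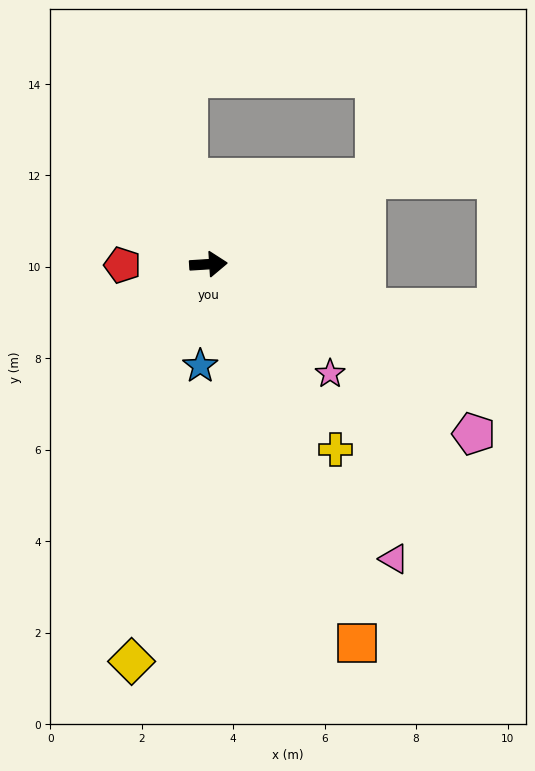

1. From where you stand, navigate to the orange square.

turn right 72°, forward 8.9 m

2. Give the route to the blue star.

turn right 98°, forward 2.2 m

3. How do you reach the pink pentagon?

turn right 36°, forward 6.9 m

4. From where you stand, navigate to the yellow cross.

turn right 59°, forward 4.9 m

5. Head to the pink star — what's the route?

turn right 46°, forward 3.6 m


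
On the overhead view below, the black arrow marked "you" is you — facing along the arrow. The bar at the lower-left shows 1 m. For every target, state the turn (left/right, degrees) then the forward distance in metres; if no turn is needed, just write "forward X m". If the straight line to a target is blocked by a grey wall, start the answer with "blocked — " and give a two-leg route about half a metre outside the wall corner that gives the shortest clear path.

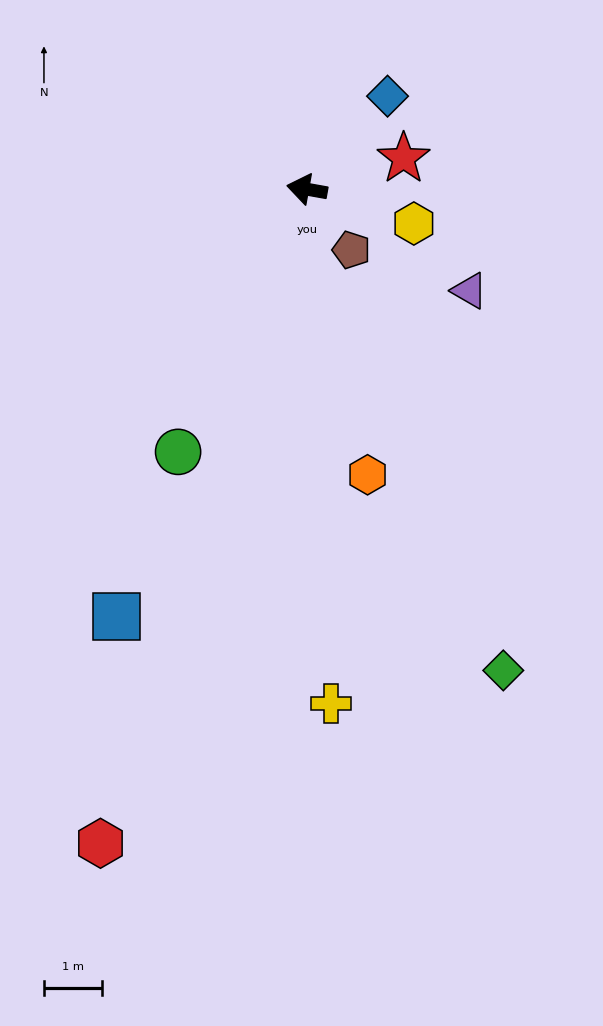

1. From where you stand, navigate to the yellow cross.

turn left 103°, forward 8.9 m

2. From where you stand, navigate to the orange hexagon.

turn left 112°, forward 5.0 m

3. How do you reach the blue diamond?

turn right 121°, forward 2.1 m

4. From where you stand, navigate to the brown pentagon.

turn left 136°, forward 1.3 m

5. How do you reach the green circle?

turn left 74°, forward 5.1 m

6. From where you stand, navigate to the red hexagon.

turn left 83°, forward 11.8 m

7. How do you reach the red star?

turn right 152°, forward 1.8 m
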